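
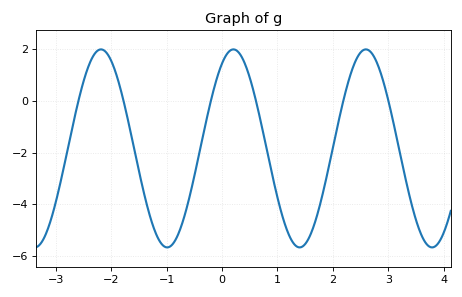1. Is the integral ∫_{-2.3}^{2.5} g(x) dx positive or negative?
negative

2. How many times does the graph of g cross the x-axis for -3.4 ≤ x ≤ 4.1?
6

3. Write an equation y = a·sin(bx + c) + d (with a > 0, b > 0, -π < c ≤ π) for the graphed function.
y = 3.84sin(2.63x + 1.03) - 1.84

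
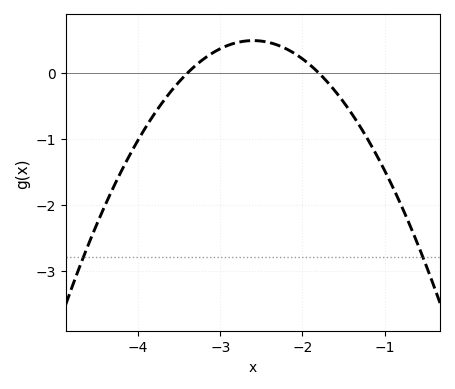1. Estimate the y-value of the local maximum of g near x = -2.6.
0.493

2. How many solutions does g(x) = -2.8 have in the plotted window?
2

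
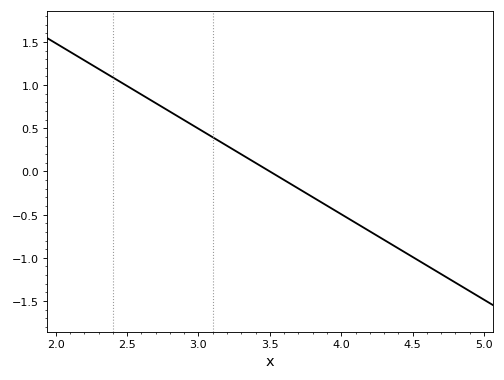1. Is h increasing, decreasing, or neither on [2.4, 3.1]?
decreasing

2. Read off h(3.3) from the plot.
0.2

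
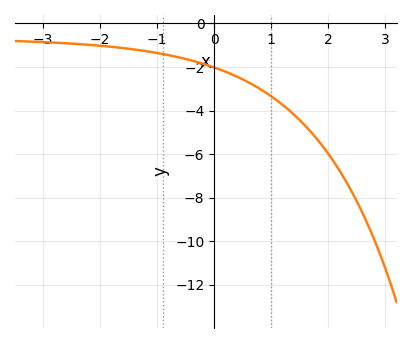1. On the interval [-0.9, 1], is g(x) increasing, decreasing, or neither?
decreasing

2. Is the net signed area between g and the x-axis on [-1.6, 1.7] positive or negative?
negative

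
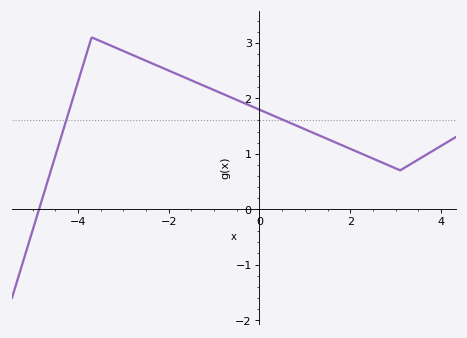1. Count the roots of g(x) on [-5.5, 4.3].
1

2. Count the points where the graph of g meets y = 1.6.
2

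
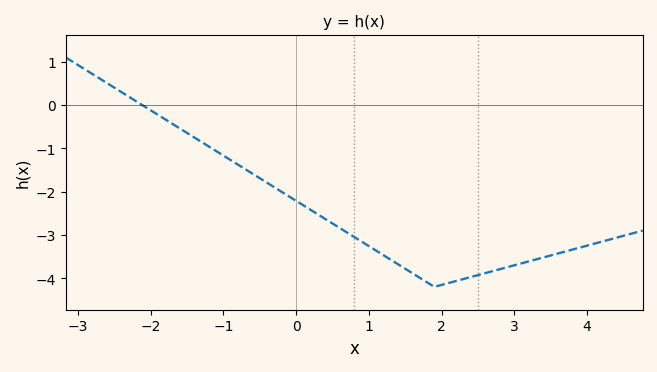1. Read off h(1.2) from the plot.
-3.47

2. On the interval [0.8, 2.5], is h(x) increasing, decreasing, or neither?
neither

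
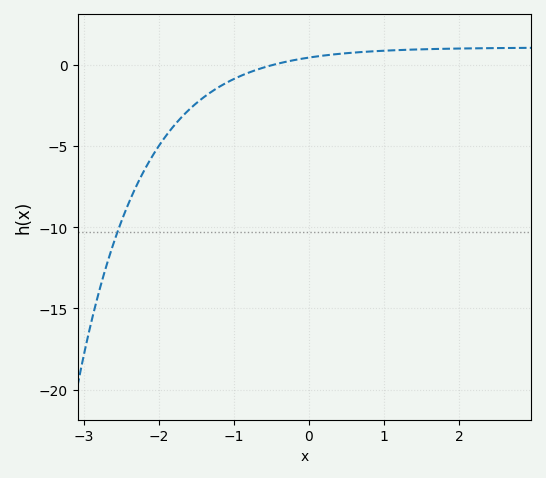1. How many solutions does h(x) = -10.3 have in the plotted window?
1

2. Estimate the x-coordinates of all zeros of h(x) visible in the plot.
-0.47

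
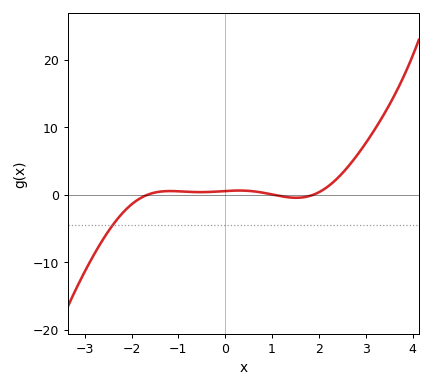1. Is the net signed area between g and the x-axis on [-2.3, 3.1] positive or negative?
positive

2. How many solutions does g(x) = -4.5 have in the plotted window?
1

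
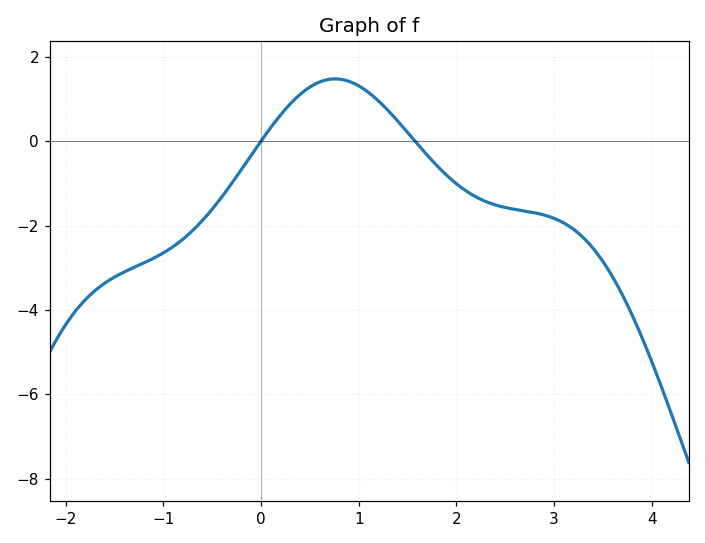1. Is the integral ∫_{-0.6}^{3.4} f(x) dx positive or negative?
negative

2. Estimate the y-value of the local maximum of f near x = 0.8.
1.47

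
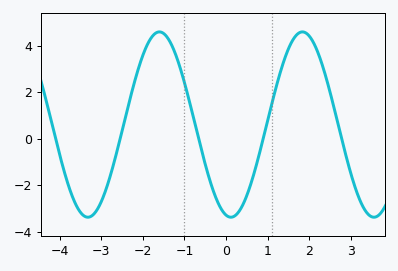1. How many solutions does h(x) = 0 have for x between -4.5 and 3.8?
5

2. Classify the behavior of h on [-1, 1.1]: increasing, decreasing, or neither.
neither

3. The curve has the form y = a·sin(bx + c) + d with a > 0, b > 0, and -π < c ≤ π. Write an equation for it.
y = 3.99sin(1.83x - 1.78) + 0.61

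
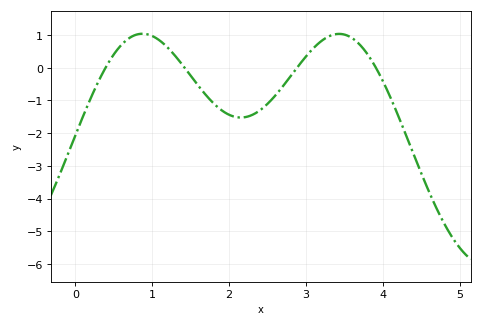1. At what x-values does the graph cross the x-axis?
0.4, 1.4, 2.9, 3.9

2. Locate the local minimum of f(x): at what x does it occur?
2.2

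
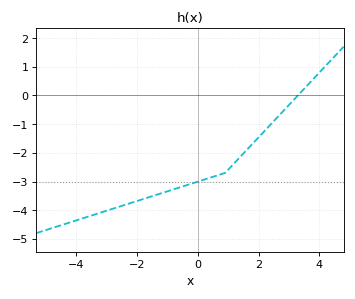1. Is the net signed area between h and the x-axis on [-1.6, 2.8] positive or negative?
negative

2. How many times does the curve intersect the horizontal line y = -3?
1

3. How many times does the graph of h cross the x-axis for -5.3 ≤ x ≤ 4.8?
1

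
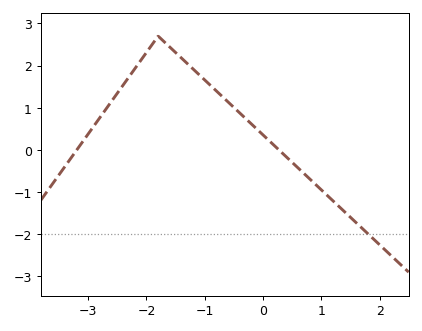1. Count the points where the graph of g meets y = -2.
1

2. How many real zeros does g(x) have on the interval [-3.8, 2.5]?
2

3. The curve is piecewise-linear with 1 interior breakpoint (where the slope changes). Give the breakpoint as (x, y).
(-1.8, 2.7)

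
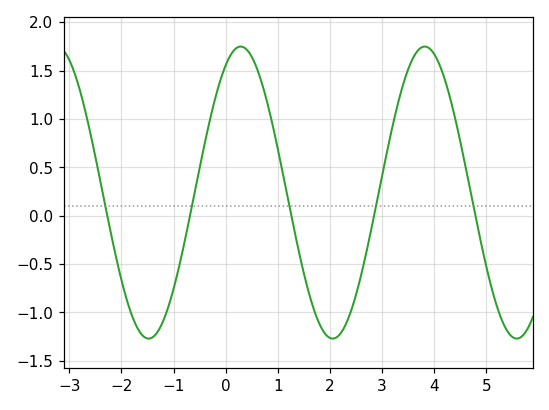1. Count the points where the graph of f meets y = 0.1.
5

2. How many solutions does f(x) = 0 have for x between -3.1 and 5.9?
5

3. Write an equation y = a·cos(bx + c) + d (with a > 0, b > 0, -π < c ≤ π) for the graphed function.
y = 1.51cos(1.8x - 0.51) + 0.24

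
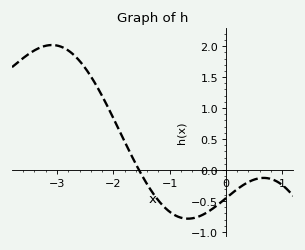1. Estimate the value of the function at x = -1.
-0.672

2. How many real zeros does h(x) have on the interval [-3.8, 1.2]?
1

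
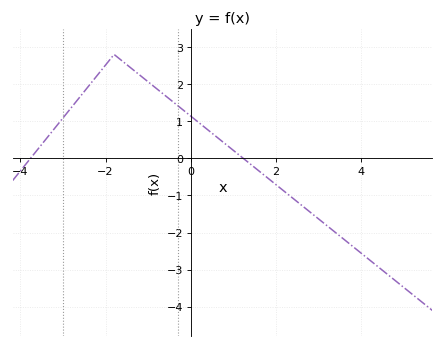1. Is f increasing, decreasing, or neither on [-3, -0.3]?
neither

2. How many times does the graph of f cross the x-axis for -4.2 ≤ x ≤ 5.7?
2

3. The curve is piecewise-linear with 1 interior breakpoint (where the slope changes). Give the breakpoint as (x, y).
(-1.8, 2.8)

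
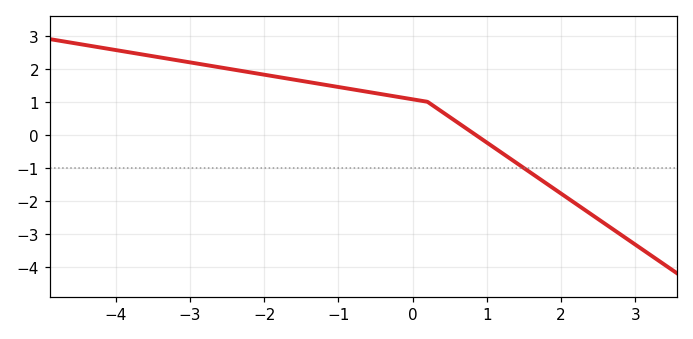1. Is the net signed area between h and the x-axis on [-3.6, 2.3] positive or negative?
positive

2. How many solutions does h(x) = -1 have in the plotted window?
1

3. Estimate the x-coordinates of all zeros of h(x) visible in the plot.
0.8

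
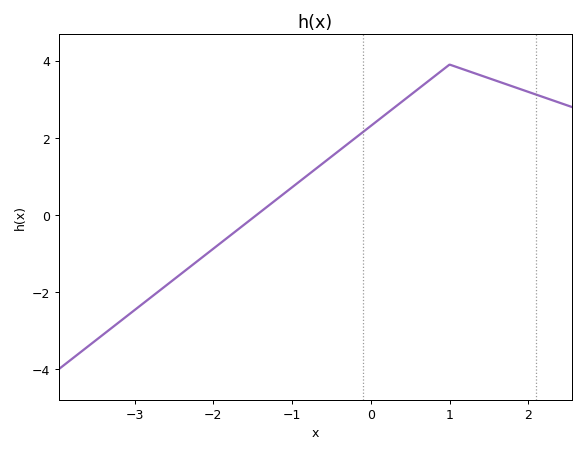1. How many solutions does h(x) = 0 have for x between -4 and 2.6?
1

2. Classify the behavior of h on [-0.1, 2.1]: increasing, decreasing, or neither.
neither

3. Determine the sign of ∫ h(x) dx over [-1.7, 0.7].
positive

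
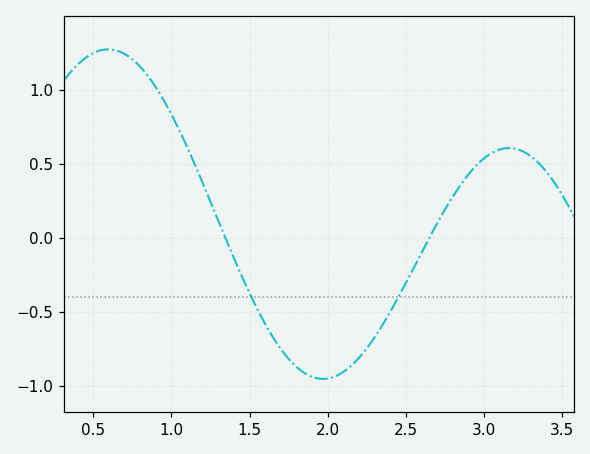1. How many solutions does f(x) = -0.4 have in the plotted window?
2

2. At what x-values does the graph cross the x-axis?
1.35, 2.65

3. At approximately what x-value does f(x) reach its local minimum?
1.95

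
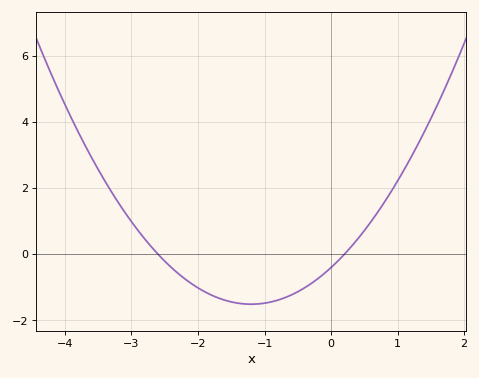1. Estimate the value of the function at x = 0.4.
0.4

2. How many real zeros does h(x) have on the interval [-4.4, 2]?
2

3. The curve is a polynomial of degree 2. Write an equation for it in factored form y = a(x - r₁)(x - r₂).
y = 0.77(x + 2.6)(x - 0.2)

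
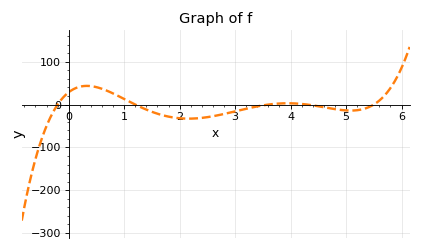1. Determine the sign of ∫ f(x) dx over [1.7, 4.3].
negative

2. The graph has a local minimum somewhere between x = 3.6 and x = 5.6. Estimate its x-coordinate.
5.1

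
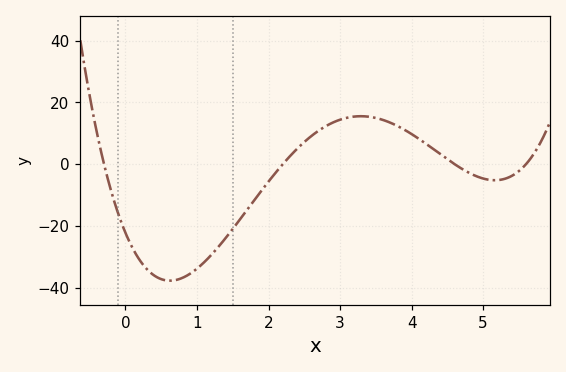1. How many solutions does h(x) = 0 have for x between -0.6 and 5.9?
4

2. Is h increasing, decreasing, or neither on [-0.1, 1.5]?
neither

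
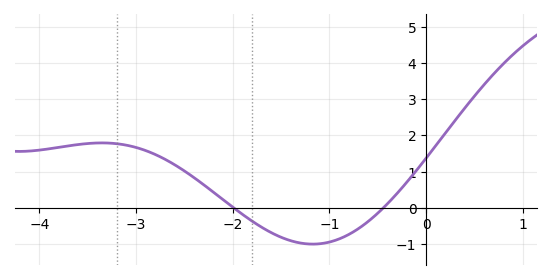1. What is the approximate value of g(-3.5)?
1.77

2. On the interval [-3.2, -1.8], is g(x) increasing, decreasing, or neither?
decreasing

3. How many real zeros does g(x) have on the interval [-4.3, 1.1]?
2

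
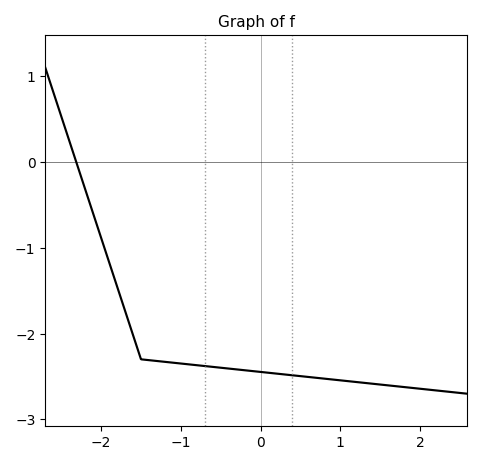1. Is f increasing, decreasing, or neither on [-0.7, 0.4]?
decreasing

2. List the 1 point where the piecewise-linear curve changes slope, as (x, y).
(-1.5, -2.3)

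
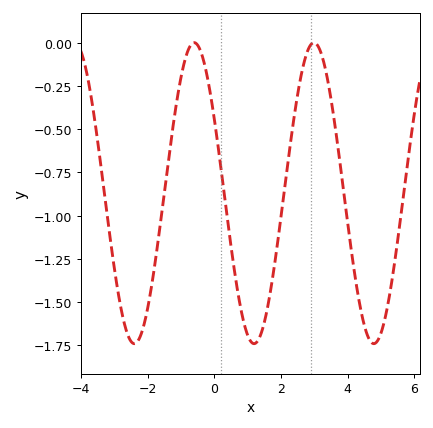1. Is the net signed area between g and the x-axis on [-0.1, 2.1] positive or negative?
negative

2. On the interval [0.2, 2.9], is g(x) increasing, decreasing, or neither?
neither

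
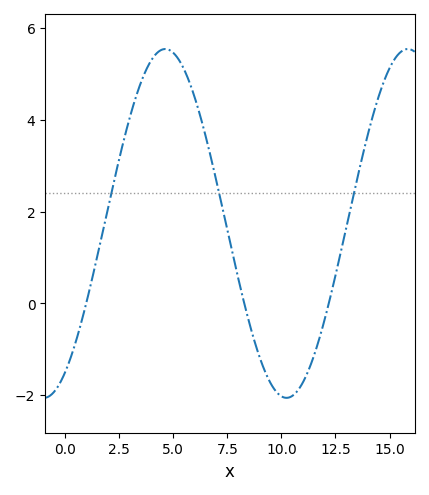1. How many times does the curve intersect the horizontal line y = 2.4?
3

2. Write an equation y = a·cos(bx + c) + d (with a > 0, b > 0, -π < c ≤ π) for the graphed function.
y = 3.8cos(0.56x - 2.6) + 1.74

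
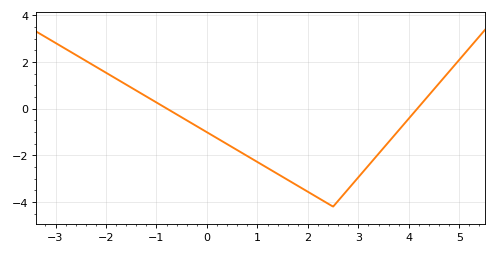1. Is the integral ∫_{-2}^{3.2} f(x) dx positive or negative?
negative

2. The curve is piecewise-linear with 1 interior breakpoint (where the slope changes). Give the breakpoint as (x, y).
(2.5, -4.2)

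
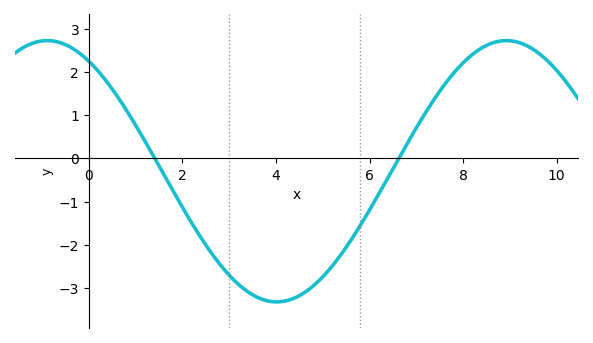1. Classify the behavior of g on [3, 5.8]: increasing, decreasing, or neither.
neither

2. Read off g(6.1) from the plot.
-1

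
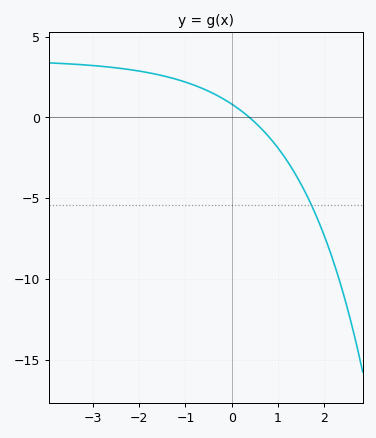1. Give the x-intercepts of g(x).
0.386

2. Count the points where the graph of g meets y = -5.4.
1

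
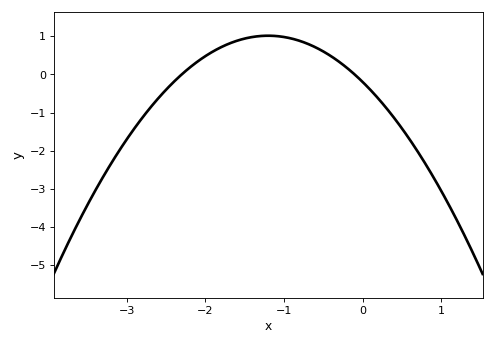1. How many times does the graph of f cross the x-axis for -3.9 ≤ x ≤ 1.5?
2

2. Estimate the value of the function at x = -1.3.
1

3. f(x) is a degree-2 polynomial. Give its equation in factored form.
y = -0.84(x + 2.3)(x + 0.1)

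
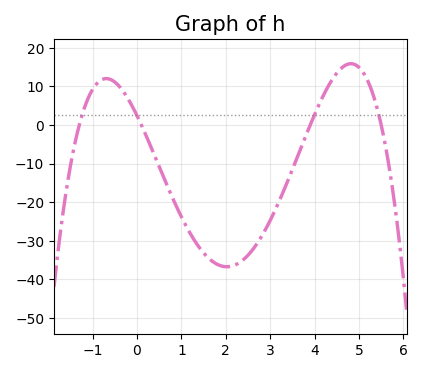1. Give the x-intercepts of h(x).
-1.3, 0.1, 3.9, 5.5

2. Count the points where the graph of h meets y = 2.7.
4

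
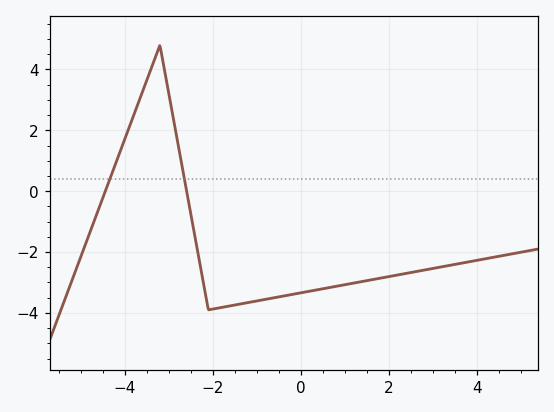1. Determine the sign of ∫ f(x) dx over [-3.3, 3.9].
negative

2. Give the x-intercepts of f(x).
-4.4, -2.6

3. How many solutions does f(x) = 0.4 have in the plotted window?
2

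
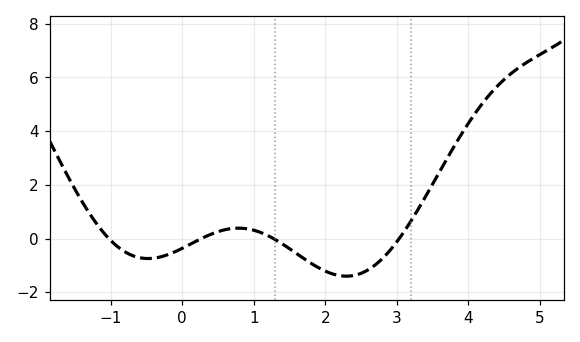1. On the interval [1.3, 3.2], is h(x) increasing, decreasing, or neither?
neither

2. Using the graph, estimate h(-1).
-0.066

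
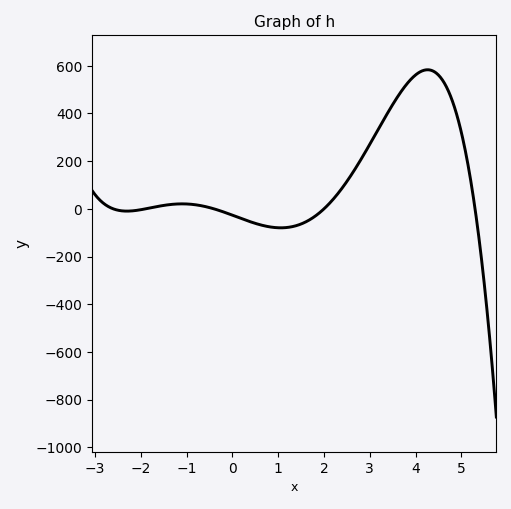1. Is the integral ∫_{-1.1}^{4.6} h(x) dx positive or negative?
positive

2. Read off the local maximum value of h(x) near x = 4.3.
580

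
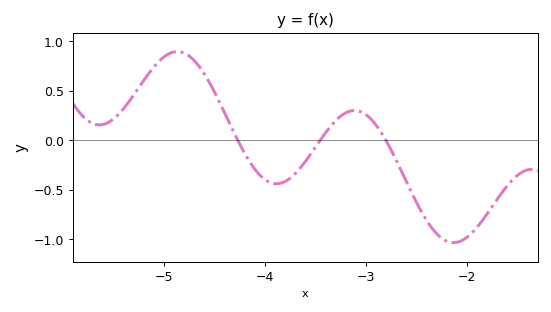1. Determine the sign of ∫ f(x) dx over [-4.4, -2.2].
negative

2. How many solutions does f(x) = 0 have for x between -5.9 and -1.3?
3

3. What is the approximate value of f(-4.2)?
-0.13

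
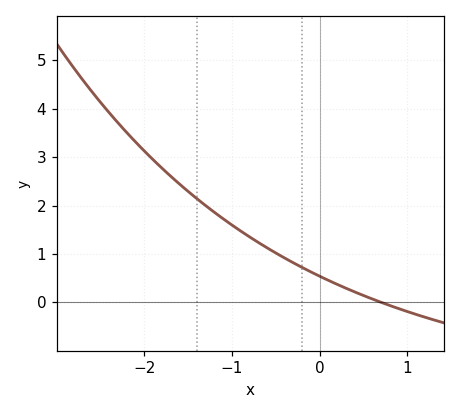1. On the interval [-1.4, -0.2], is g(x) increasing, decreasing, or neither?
decreasing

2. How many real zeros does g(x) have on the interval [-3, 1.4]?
1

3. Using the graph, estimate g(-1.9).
2.95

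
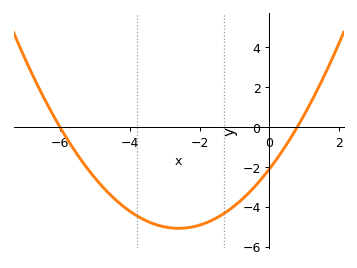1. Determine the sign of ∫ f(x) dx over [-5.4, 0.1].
negative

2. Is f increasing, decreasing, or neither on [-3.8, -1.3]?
neither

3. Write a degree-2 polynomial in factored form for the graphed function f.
y = 0.44(x + 6)(x - 0.8)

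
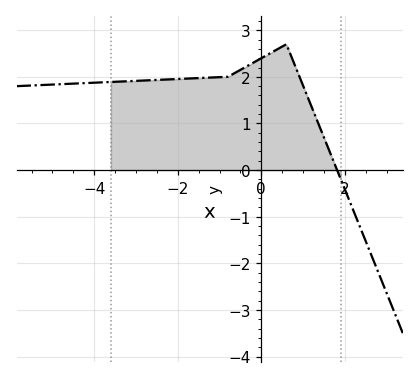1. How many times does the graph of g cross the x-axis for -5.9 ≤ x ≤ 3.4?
1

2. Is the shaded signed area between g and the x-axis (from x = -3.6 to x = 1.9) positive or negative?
positive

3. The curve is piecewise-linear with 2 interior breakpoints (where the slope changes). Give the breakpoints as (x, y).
(-0.8, 2); (0.6, 2.7)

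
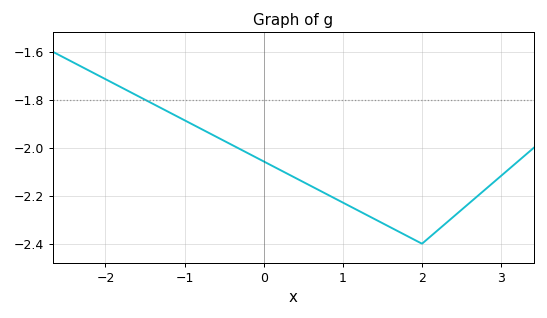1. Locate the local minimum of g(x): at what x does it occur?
2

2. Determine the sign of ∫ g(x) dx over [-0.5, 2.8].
negative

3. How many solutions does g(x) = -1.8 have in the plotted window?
1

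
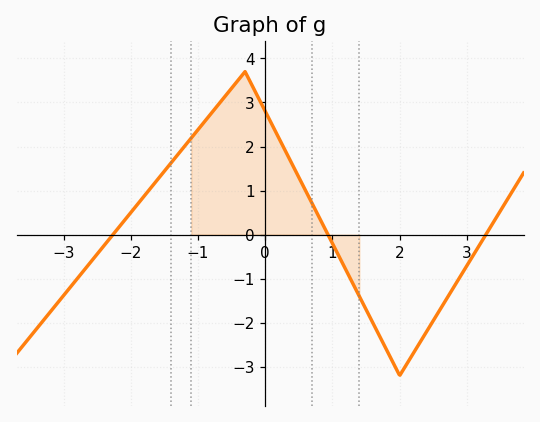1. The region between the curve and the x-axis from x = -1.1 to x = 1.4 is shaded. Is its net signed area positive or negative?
positive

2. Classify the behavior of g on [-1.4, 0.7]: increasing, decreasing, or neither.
neither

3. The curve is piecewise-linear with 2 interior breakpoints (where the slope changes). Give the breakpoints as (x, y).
(-0.3, 3.7); (2, -3.2)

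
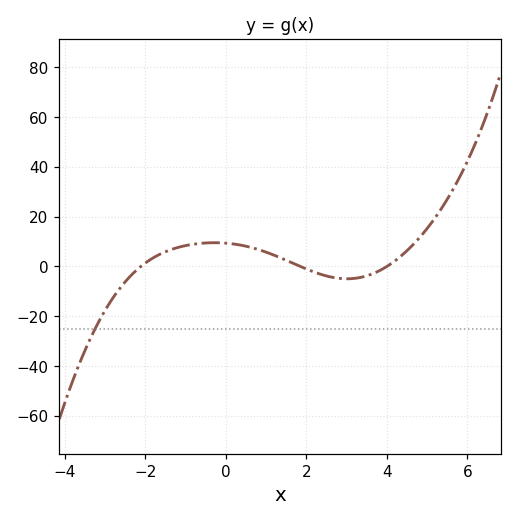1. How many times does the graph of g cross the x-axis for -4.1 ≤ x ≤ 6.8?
3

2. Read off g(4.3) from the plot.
3.49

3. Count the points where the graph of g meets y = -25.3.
1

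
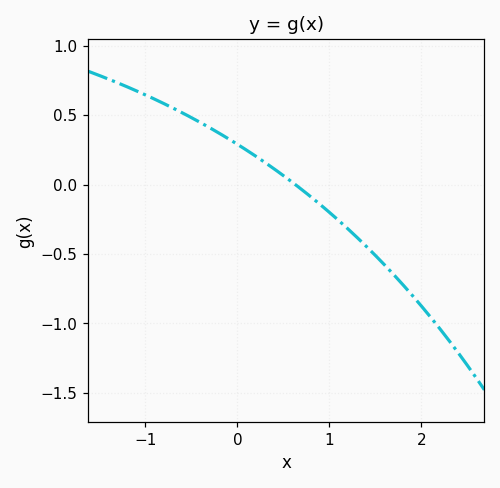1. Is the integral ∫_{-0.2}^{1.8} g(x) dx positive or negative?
negative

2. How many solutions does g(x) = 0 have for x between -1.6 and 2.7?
1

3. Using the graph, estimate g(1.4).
-0.45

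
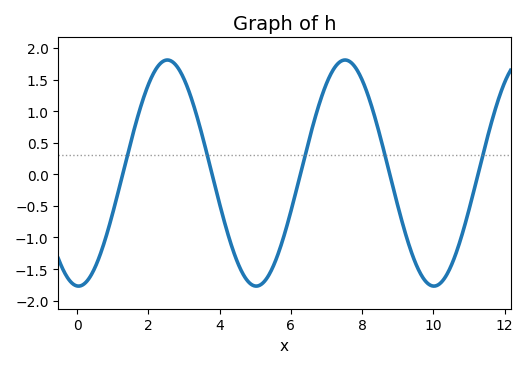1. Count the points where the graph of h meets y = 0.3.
5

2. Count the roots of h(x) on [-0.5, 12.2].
5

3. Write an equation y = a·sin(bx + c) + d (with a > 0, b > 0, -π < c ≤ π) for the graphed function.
y = 1.79sin(1.26x - 1.62) + 0.02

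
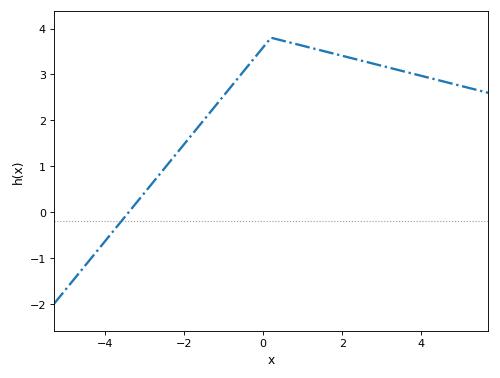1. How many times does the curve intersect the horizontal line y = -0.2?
1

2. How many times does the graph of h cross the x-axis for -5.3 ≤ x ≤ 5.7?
1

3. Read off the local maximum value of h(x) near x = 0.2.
3.8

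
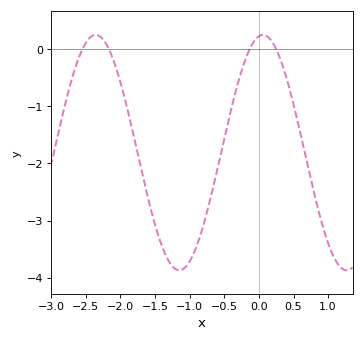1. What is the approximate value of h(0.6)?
-1.48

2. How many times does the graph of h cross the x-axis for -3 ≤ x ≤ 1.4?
4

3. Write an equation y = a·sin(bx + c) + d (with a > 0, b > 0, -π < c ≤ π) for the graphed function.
y = 2.06sin(2.6x + 1.42) - 1.81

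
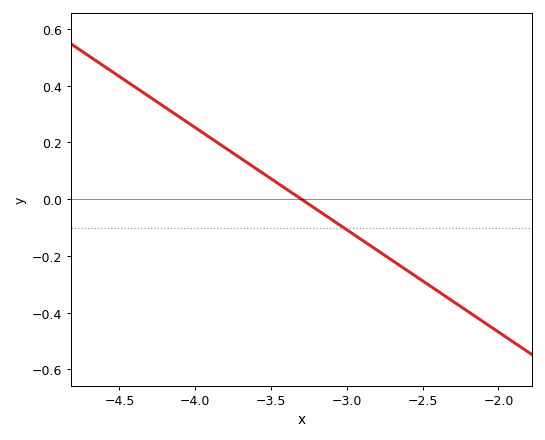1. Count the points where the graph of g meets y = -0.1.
1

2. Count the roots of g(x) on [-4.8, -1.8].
1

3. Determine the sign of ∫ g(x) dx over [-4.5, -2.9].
positive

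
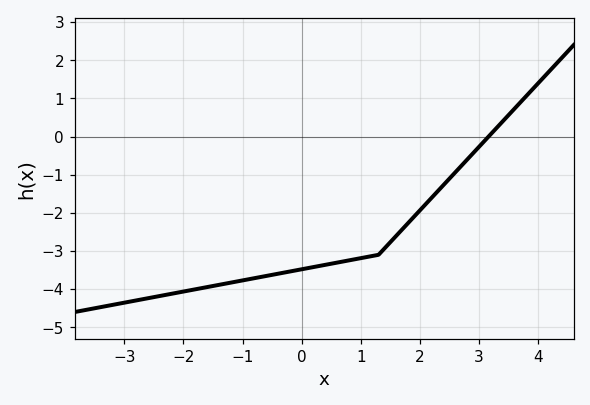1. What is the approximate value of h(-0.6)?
-3.65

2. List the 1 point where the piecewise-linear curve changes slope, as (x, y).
(1.3, -3.1)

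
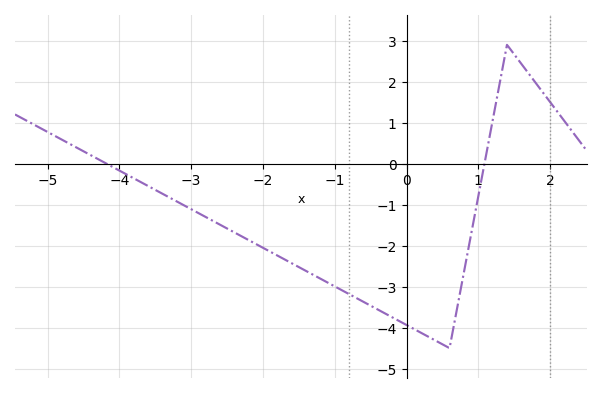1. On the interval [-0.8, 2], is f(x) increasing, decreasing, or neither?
neither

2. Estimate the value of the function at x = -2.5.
-1.58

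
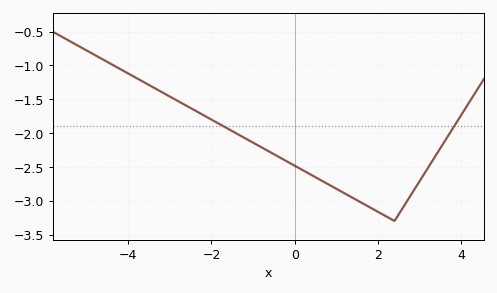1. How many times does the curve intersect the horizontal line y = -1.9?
2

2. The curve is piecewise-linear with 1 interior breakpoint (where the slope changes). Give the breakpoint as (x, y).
(2.4, -3.3)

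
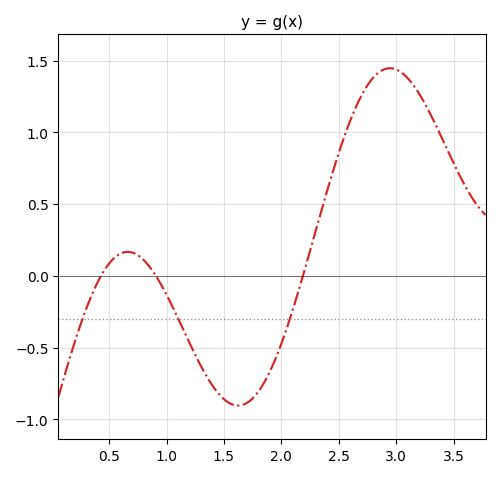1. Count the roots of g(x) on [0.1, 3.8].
3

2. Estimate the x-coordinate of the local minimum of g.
1.6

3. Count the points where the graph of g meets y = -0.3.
3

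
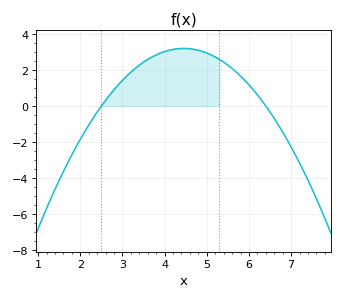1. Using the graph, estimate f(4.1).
3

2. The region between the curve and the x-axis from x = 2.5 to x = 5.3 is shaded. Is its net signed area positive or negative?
positive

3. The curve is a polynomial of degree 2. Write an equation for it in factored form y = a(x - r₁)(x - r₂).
y = -0.84(x - 2.5)(x - 6.4)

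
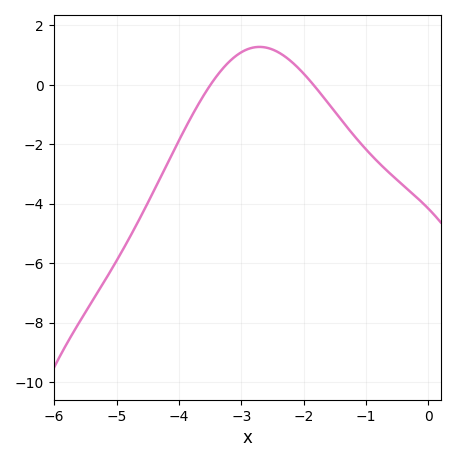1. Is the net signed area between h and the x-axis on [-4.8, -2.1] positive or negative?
negative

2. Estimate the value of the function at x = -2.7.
1.28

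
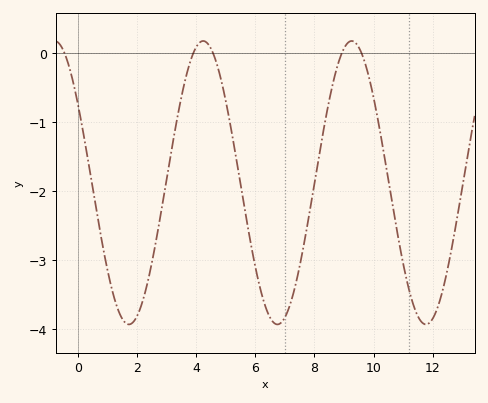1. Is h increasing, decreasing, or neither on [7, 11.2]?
neither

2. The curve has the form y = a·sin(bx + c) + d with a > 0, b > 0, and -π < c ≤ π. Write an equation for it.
y = 2.05sin(1.25x + 2.56) - 1.88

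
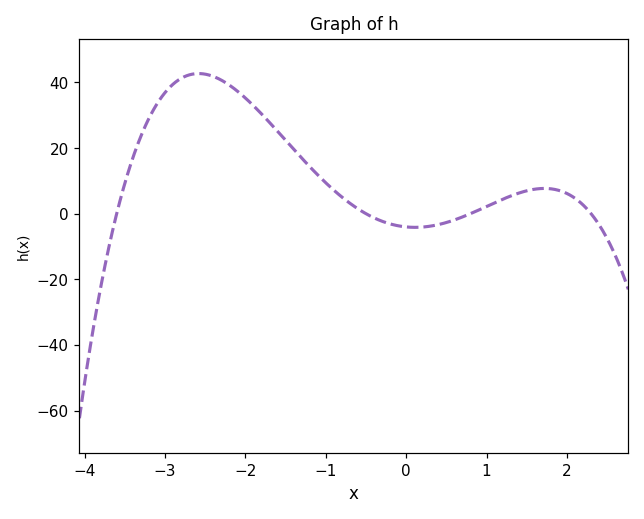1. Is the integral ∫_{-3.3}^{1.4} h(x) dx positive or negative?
positive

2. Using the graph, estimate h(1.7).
8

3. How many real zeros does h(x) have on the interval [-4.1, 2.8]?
4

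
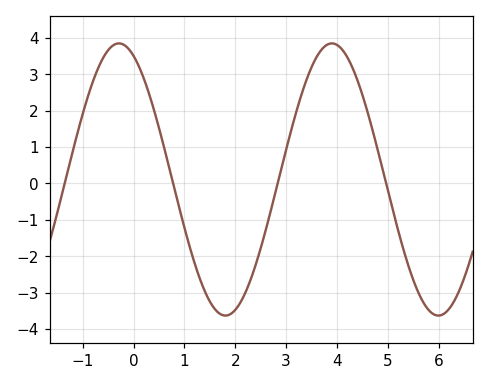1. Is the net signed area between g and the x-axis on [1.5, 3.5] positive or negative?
negative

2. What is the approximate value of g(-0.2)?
3.8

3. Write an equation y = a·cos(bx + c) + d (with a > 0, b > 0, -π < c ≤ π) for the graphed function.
y = 3.74cos(1.5x + 0.43) + 0.11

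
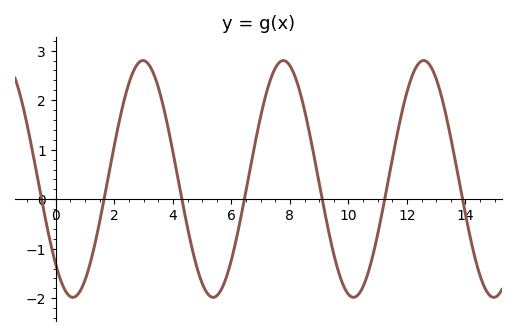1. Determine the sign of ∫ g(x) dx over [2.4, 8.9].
positive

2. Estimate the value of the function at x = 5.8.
-1.6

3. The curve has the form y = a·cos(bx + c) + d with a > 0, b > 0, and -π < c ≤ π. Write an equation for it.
y = 2.39cos(1.3x + 2.4) + 0.41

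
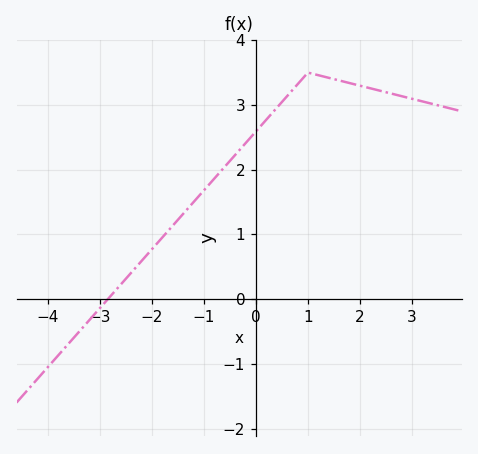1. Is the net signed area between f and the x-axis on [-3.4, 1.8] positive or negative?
positive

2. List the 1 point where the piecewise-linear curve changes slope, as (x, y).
(1, 3.5)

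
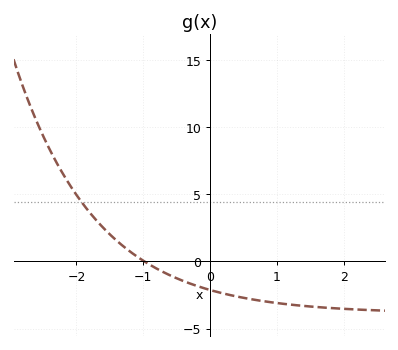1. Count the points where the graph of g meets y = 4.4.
1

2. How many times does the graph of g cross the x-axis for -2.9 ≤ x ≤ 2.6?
1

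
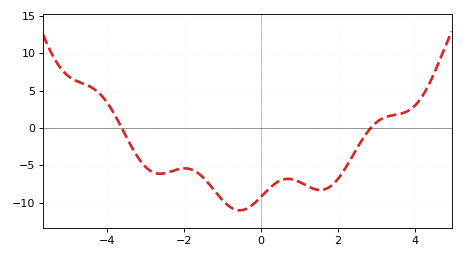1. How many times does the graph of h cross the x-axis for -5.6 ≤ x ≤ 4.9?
2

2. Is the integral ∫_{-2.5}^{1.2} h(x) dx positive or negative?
negative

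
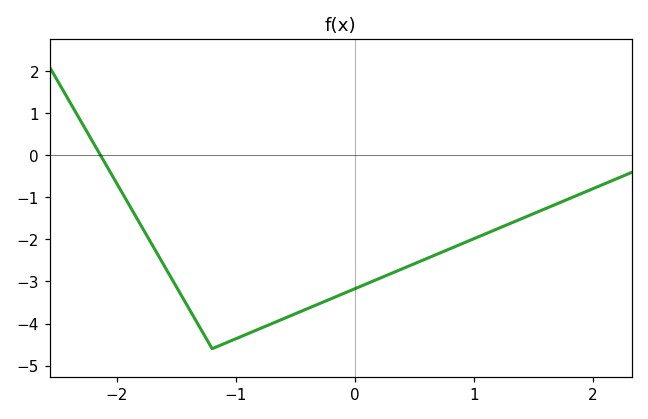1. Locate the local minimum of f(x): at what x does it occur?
-1.2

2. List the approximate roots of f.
-2.1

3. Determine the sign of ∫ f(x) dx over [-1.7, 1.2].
negative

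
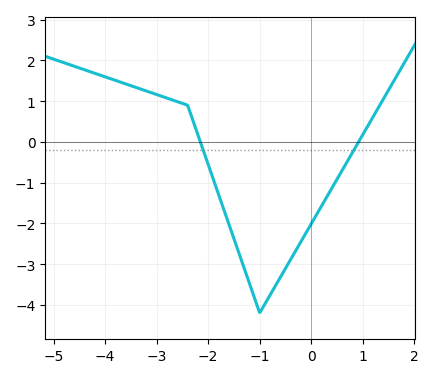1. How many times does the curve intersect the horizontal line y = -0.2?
2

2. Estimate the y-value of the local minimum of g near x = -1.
-4.2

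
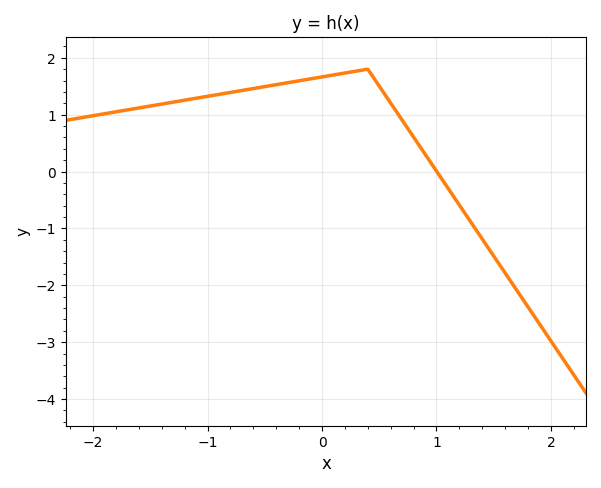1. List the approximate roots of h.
1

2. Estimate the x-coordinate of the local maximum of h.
0.4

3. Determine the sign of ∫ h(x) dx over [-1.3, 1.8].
positive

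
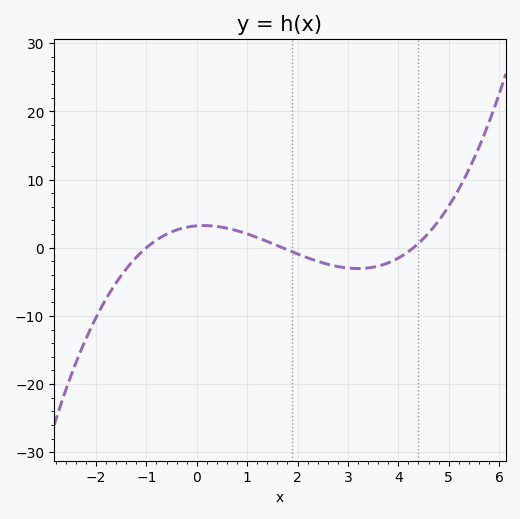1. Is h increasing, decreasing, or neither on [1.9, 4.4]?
neither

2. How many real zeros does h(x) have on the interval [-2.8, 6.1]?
3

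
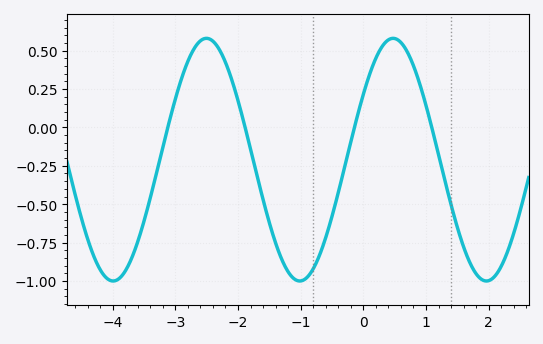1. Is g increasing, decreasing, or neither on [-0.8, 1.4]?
neither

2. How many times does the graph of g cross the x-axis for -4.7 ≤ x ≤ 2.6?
4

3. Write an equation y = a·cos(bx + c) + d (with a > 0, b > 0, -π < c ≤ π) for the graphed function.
y = 0.79cos(2.11x - 1) - 0.21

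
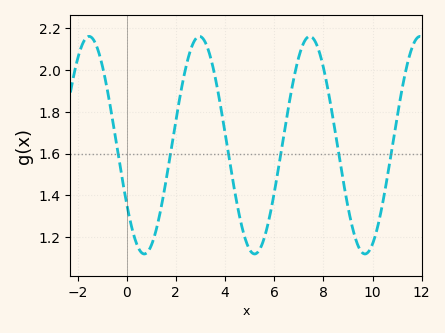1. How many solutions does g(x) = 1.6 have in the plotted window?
6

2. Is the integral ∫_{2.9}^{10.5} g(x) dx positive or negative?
positive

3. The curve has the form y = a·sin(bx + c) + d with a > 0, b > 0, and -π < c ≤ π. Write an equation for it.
y = 0.52sin(1.4x - 2.57) + 1.64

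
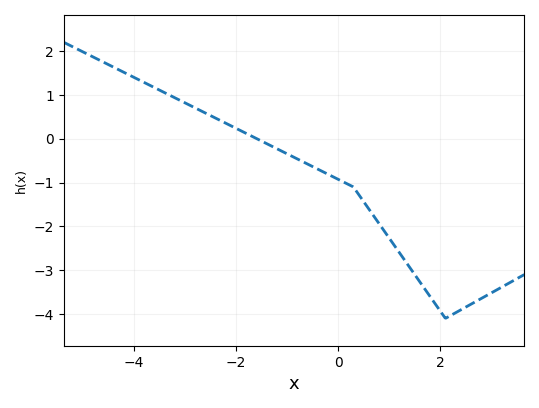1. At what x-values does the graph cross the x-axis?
-1.6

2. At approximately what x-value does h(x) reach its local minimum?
2.2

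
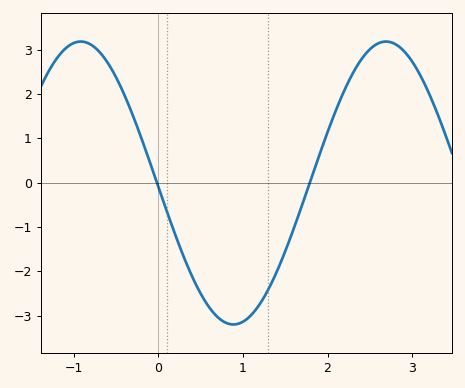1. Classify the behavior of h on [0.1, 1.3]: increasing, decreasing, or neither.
neither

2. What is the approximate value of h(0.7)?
-3.03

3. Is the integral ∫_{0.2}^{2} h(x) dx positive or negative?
negative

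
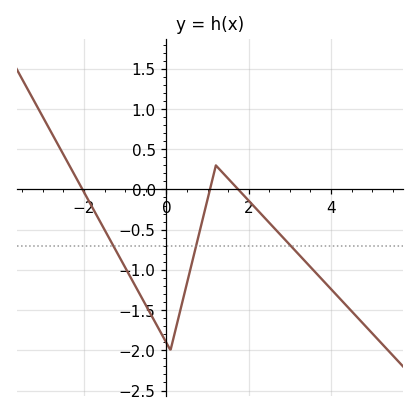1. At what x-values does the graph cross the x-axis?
-2, 1, 1.8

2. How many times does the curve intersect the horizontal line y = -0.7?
3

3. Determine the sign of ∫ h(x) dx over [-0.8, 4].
negative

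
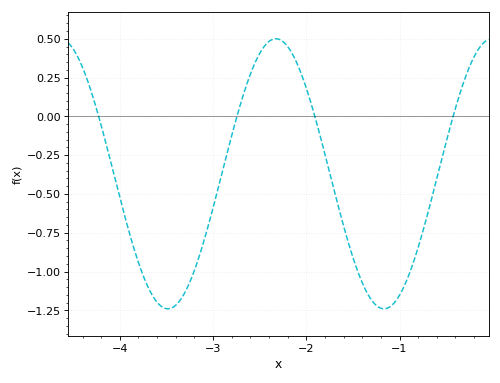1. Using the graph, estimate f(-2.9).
-0.36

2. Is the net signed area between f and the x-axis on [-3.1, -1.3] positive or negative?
negative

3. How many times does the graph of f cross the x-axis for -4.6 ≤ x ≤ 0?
4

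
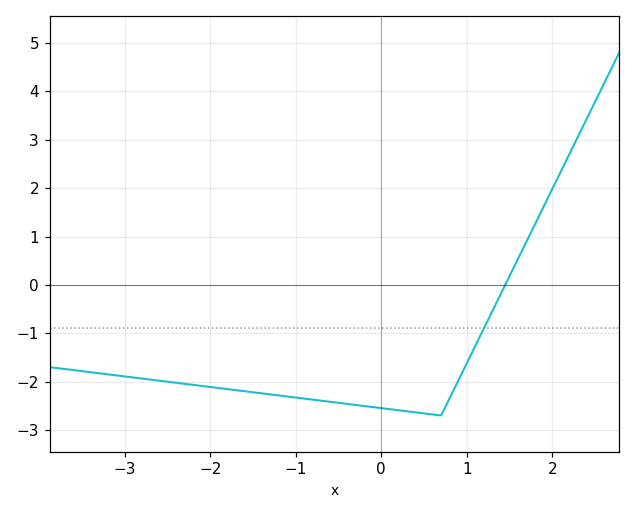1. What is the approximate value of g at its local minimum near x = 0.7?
-2.7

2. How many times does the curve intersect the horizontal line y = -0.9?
1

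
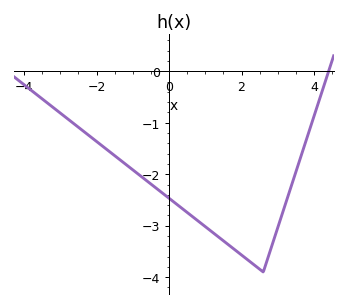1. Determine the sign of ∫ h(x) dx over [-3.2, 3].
negative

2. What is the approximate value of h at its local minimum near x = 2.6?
-3.9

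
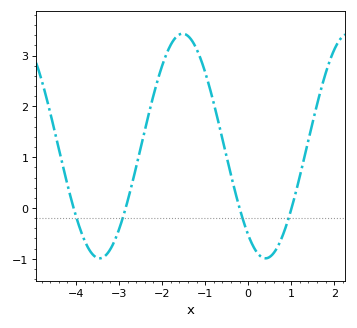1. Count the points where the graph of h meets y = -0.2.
4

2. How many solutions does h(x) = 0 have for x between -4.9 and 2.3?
4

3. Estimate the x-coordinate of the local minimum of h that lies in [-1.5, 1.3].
0.4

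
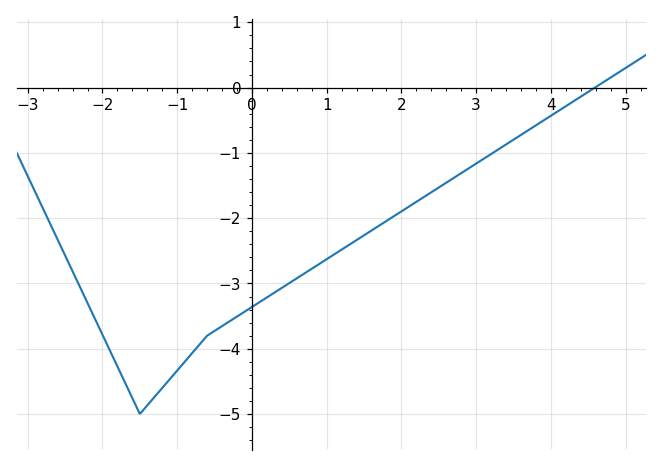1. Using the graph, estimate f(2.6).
-1.46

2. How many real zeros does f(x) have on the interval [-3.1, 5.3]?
1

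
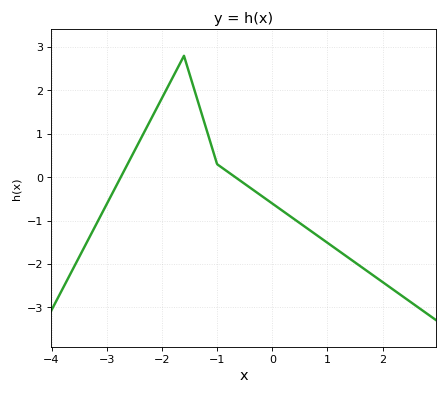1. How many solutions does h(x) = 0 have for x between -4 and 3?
2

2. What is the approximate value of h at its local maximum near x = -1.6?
2.8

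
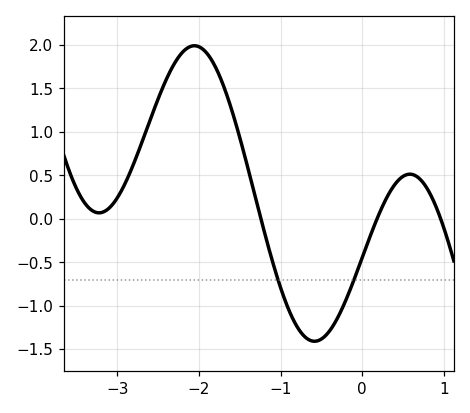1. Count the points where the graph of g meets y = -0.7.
2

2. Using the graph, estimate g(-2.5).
1.4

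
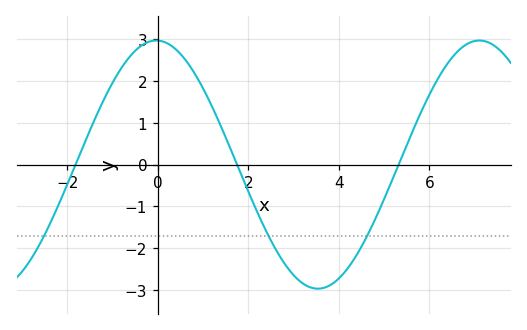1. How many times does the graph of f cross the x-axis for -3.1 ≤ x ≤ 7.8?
3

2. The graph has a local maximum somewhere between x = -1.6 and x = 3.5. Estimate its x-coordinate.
-0.034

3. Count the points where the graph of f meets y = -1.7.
3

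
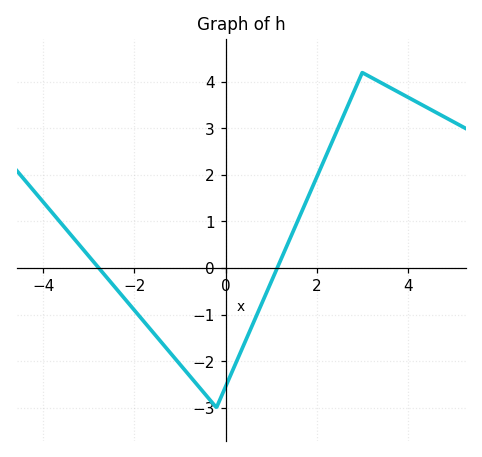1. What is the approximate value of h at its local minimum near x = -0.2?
-3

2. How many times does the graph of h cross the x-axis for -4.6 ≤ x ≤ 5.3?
2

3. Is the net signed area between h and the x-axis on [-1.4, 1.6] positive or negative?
negative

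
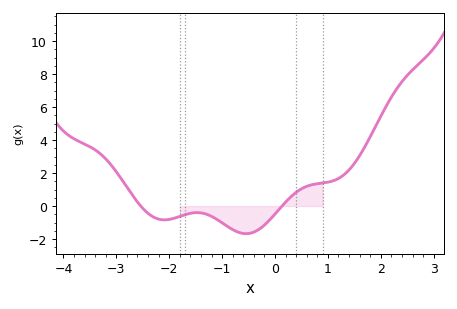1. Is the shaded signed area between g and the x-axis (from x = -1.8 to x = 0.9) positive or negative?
negative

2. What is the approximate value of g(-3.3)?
3.2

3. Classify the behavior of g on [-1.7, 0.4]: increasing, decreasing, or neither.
neither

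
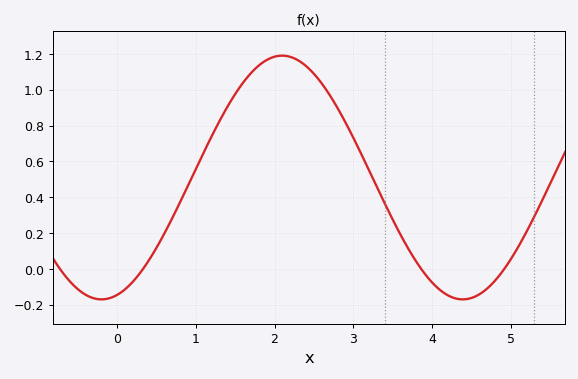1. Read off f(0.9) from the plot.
0.463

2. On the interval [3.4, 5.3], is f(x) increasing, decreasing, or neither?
neither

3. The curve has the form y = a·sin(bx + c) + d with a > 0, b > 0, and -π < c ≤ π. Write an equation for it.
y = 0.68sin(1.37x - 1.3) + 0.51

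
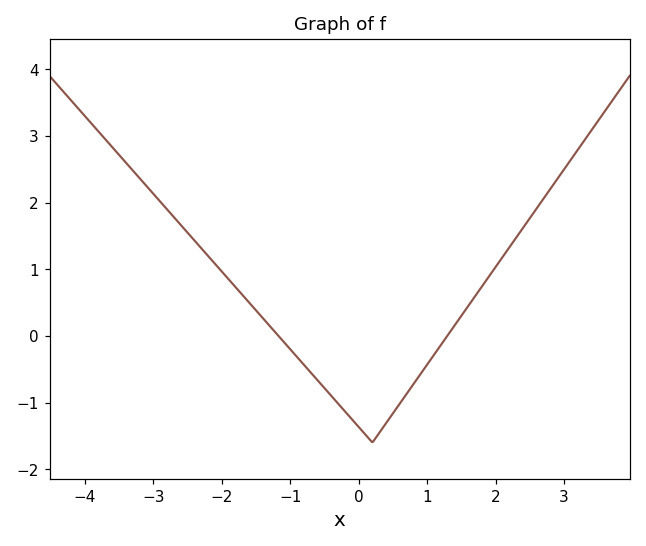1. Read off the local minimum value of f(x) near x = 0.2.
-1.6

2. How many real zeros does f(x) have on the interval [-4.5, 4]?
2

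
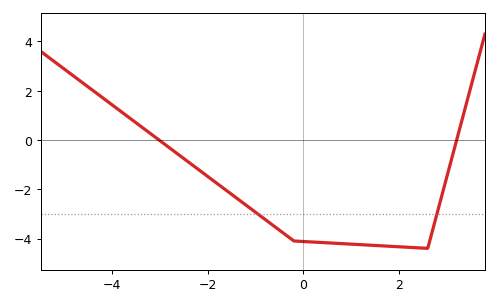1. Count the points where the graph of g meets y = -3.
2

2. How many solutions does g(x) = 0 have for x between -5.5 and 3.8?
2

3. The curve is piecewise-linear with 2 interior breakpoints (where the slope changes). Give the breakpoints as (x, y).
(-0.2, -4.1); (2.6, -4.4)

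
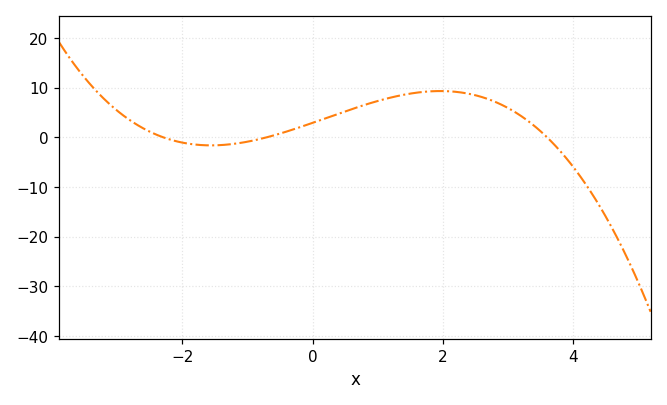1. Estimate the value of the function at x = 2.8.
7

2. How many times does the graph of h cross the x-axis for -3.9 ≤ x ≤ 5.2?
3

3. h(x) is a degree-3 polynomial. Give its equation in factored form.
y = -0.5(x + 2.3)(x + 0.7)(x - 3.6)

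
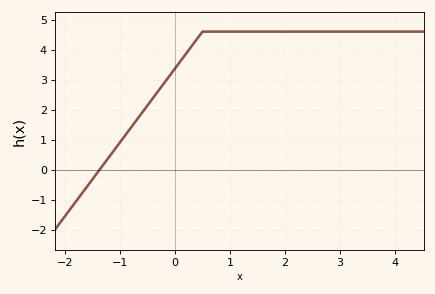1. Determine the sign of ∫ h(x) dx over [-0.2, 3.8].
positive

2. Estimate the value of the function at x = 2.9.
4.6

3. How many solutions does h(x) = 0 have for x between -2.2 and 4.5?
1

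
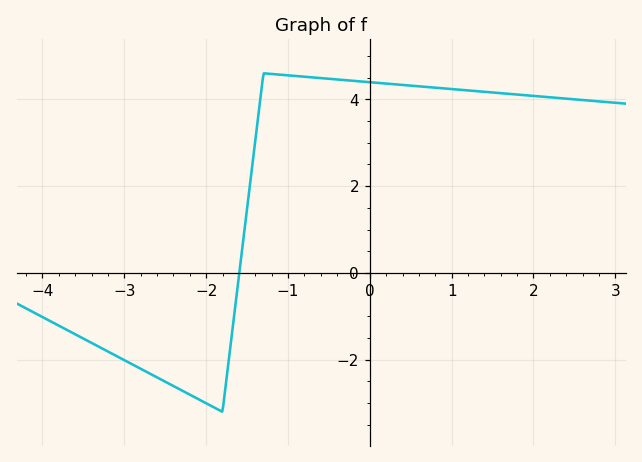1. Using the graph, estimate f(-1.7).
-1.64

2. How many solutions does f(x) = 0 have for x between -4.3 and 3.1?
1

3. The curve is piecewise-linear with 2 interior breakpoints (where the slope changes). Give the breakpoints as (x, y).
(-1.8, -3.2); (-1.3, 4.6)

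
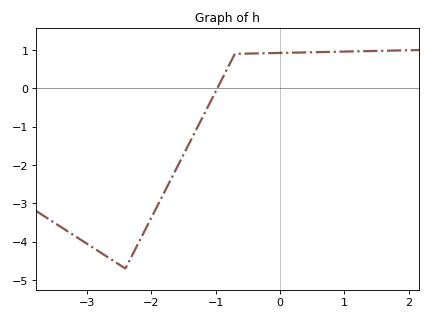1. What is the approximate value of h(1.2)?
1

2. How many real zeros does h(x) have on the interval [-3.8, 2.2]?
1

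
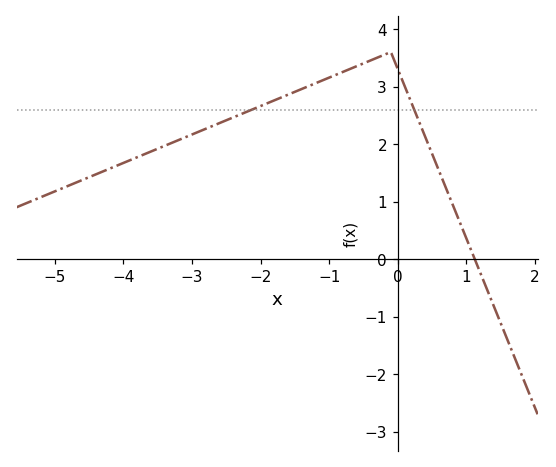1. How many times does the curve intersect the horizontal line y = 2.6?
2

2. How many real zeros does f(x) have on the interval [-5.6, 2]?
1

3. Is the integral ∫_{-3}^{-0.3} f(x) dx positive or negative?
positive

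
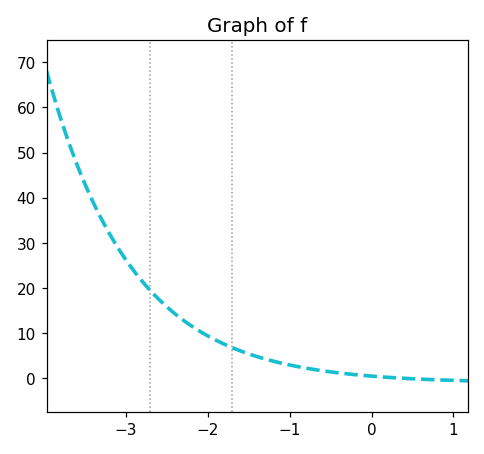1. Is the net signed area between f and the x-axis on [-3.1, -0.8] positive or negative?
positive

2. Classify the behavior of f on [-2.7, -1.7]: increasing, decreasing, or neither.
decreasing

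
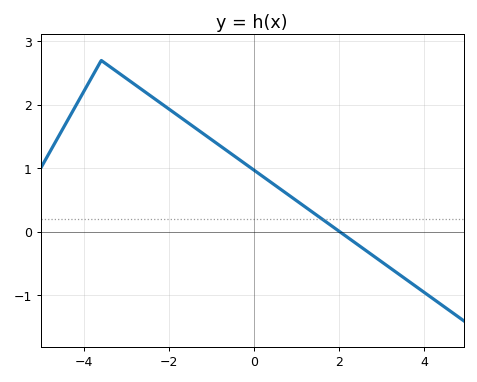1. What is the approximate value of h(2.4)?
-0.185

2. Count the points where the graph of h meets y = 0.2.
1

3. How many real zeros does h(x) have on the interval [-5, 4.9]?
1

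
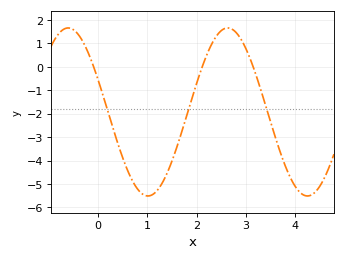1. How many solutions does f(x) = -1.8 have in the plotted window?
3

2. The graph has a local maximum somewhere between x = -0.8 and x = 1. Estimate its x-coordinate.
-0.61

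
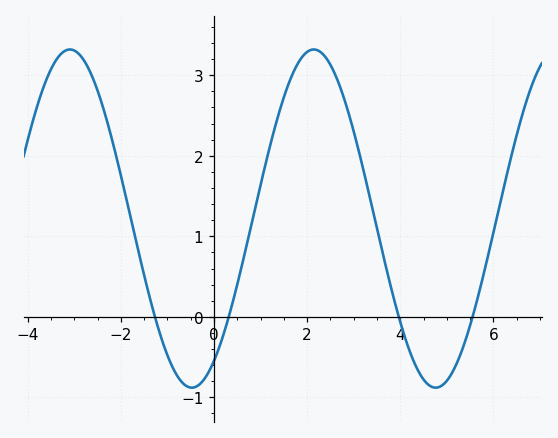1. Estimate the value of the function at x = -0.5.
-0.879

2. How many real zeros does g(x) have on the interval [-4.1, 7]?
4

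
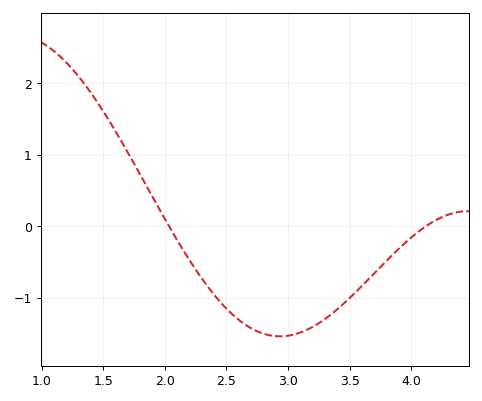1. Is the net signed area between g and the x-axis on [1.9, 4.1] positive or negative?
negative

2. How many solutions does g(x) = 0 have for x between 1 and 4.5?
2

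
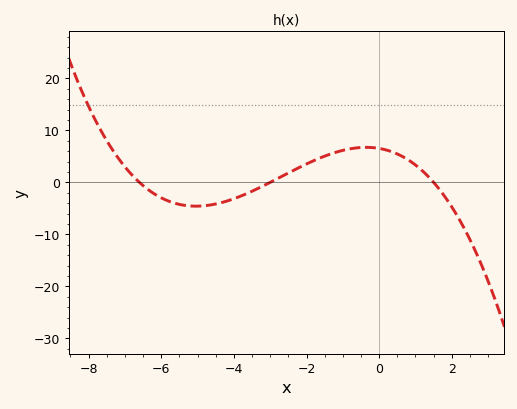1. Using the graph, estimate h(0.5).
5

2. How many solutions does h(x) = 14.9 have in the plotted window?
1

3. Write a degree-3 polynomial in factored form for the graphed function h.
y = -0.22(x + 6.6)(x + 3)(x - 1.5)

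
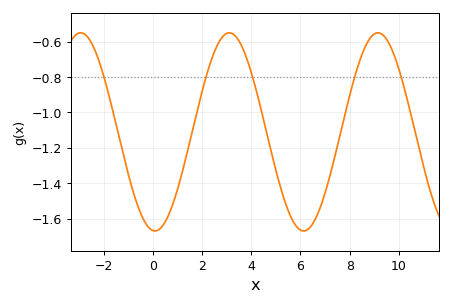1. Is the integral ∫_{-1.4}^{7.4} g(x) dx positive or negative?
negative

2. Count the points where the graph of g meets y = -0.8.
5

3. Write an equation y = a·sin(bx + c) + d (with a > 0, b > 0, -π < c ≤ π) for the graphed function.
y = 0.56sin(1x - 1.7) - 1.11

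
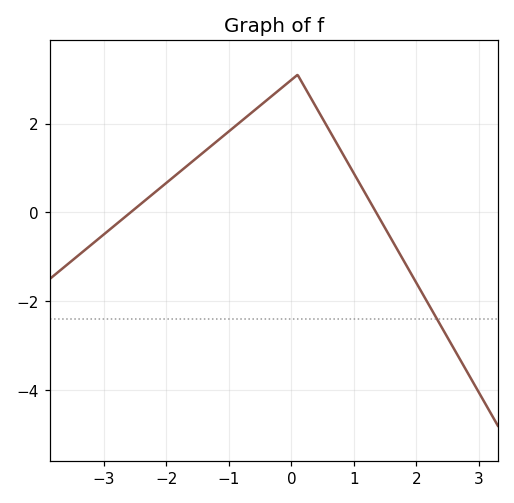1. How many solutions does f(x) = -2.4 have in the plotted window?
1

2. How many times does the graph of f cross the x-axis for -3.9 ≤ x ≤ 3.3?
2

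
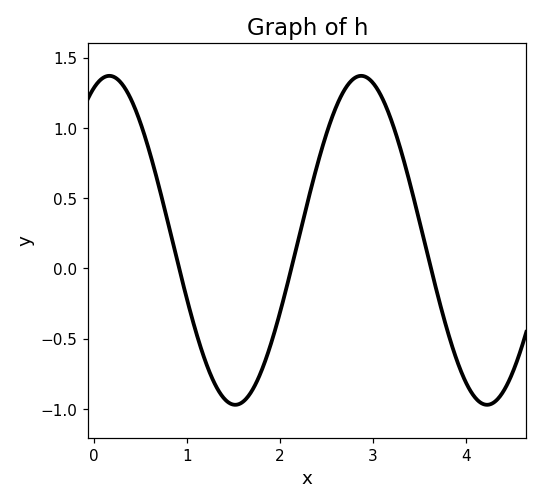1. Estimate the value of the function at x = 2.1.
-0.05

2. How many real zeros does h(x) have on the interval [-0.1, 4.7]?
3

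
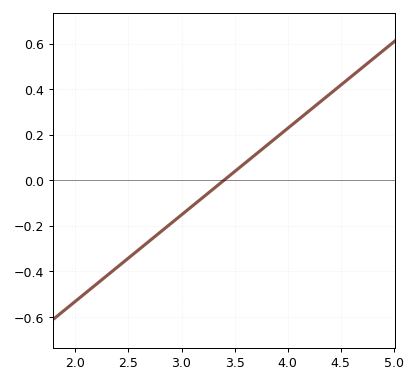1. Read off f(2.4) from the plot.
-0.38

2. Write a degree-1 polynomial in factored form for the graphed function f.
y = 0.38(x - 3.4)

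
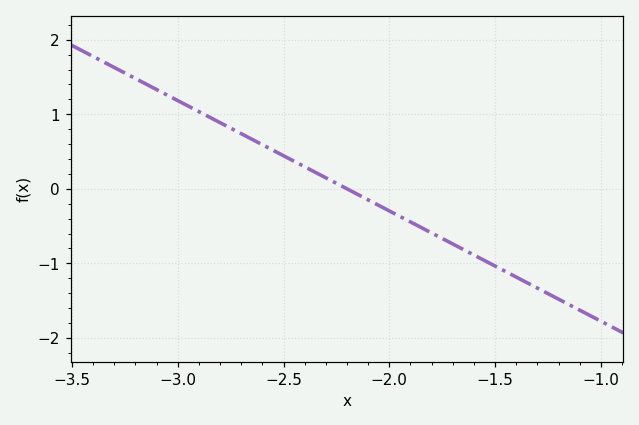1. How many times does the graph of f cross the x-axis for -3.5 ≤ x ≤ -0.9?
1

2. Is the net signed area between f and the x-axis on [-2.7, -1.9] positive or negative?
positive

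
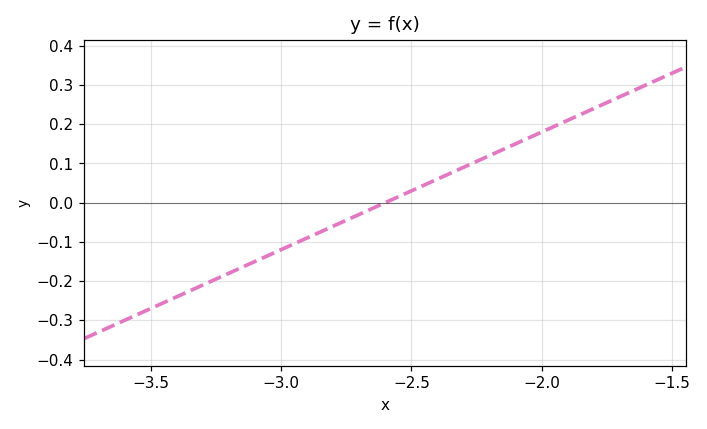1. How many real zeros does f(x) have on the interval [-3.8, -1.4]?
1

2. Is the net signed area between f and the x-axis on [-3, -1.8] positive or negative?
positive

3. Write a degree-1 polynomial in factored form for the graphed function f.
y = 0.3(x + 2.6)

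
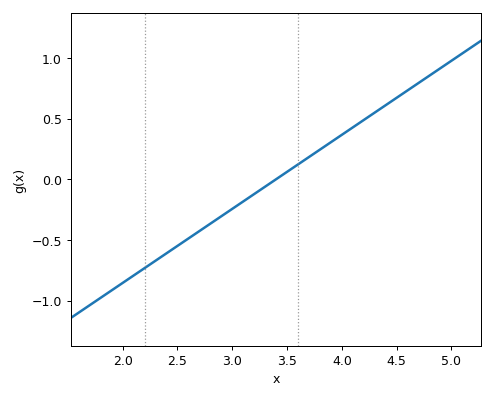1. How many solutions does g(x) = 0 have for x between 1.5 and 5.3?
1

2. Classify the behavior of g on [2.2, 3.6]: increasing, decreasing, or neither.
increasing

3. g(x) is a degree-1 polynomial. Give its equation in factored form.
y = 0.61(x - 3.4)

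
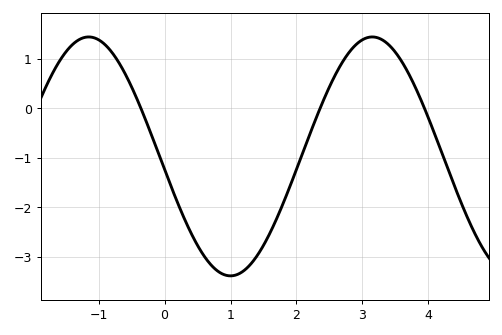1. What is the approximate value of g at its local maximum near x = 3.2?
1.4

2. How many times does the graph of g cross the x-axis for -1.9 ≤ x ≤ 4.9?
3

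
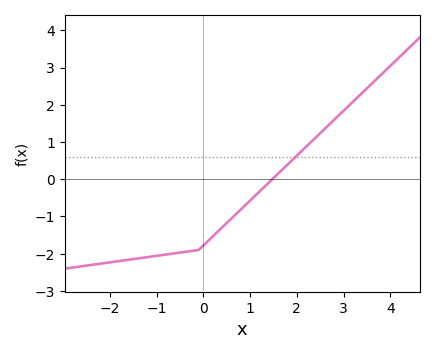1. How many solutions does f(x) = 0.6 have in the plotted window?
1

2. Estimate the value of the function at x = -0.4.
-2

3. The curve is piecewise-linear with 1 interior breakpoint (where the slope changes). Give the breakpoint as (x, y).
(-0.1, -1.9)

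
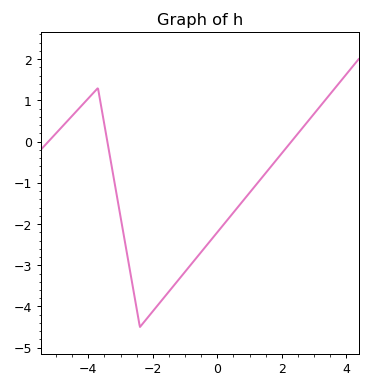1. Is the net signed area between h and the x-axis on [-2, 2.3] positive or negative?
negative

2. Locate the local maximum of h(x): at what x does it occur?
-3.8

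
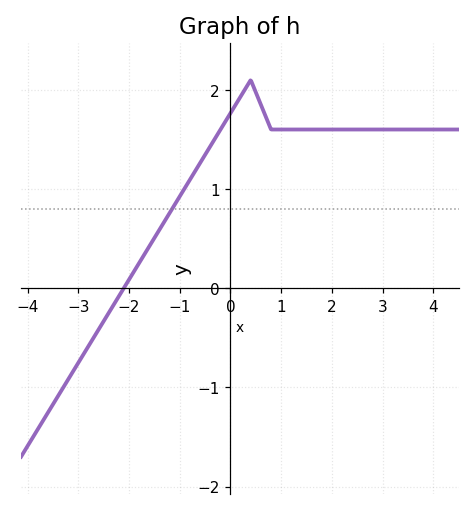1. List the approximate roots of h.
-2.2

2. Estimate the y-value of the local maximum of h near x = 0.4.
2.1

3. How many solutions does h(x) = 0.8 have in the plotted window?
1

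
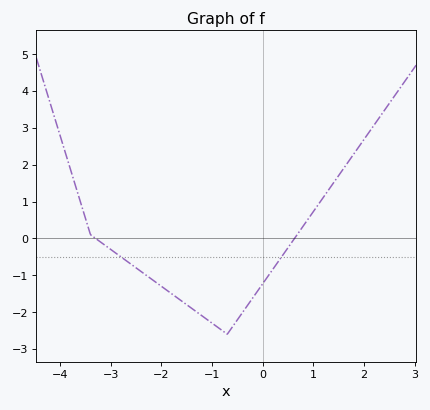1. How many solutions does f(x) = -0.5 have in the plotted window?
2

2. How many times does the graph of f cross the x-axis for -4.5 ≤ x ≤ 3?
2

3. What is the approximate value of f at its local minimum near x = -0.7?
-2.6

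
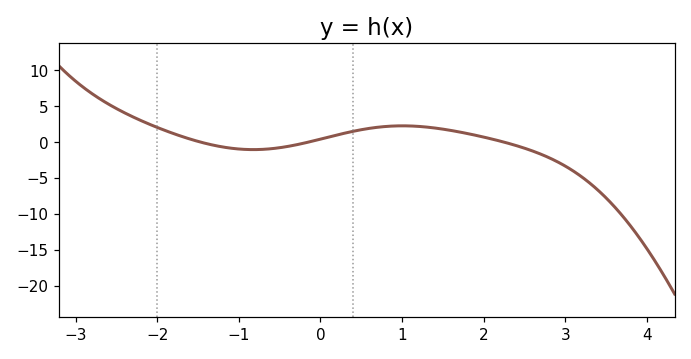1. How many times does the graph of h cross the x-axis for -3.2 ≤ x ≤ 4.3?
3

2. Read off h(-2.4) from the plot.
4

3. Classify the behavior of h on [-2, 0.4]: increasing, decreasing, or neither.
neither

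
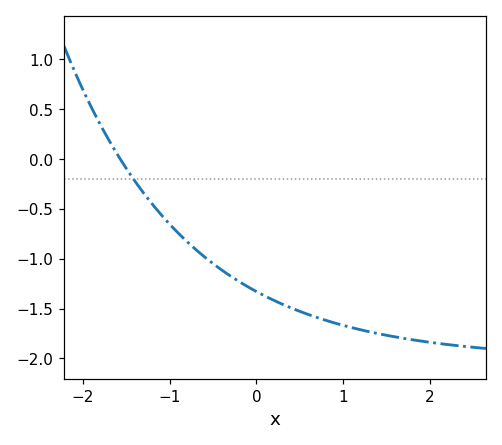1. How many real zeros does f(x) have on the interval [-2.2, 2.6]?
1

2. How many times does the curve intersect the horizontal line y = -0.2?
1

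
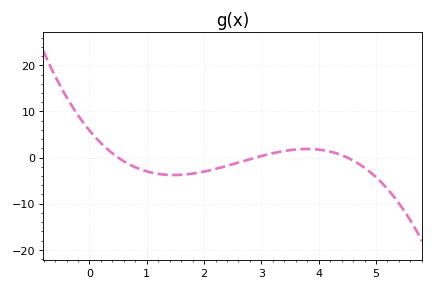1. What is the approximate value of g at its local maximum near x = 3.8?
1.87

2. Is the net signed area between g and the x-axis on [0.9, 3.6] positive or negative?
negative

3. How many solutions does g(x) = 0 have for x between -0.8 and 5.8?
3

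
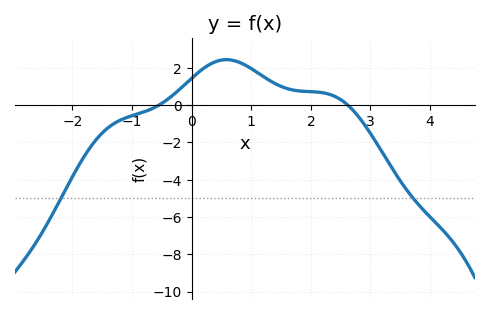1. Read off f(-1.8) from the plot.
-2.74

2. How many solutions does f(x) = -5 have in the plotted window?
2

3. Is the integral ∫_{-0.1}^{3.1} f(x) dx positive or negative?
positive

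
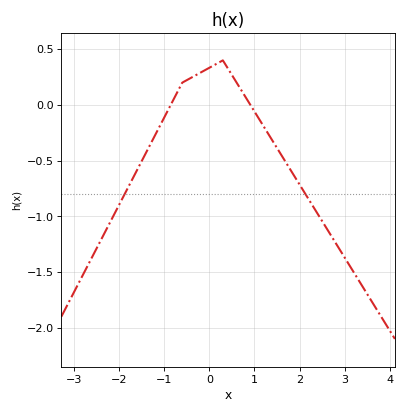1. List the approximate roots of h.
-0.9, 0.9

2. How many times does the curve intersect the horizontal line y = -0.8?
2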